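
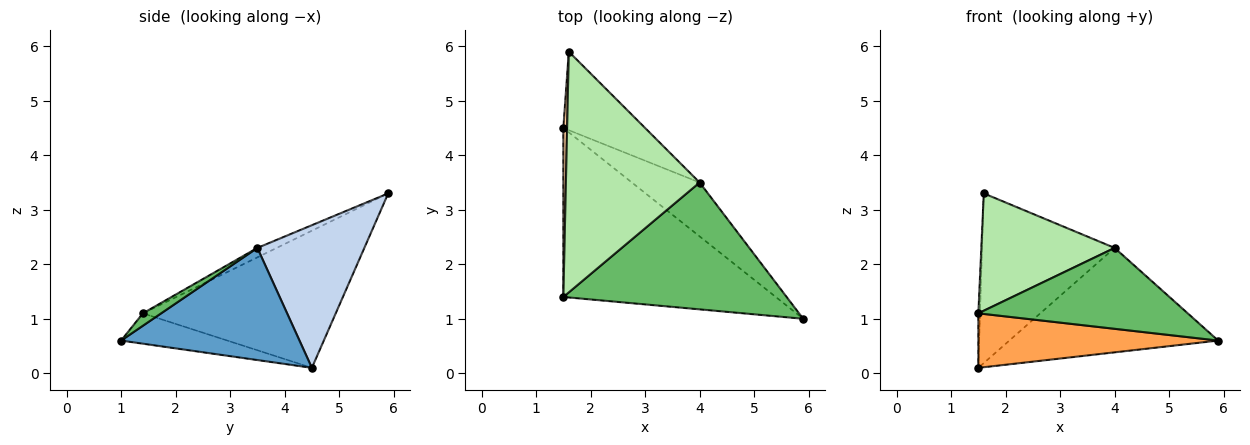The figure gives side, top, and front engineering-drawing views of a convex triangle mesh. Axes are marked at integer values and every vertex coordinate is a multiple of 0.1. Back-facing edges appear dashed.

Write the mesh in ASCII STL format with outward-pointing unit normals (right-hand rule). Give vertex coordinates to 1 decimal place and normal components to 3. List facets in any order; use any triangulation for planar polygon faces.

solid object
 facet normal 0.605 0.708 -0.365
  outer loop
   vertex 4.0 3.5 2.3
   vertex 5.9 1.0 0.6
   vertex 1.5 4.5 0.1
  endloop
 endfacet
 facet normal 0.591 0.732 -0.339
  outer loop
   vertex 4.0 3.5 2.3
   vertex 1.5 4.5 0.1
   vertex 1.6 5.9 3.3
  endloop
 endfacet
 facet normal -0.135 -0.304 -0.943
  outer loop
   vertex 1.5 1.4 1.1
   vertex 1.5 4.5 0.1
   vertex 5.9 1.0 0.6
  endloop
 endfacet
 facet normal -1.000 0.009 0.027
  outer loop
   vertex 1.5 1.4 1.1
   vertex 1.6 5.9 3.3
   vertex 1.5 4.5 0.1
  endloop
 endfacet
 facet normal 0.047 -0.537 0.842
  outer loop
   vertex 1.5 1.4 1.1
   vertex 5.9 1.0 0.6
   vertex 4.0 3.5 2.3
  endloop
 endfacet
 facet normal -0.063 -0.437 0.897
  outer loop
   vertex 1.5 1.4 1.1
   vertex 4.0 3.5 2.3
   vertex 1.6 5.9 3.3
  endloop
 endfacet
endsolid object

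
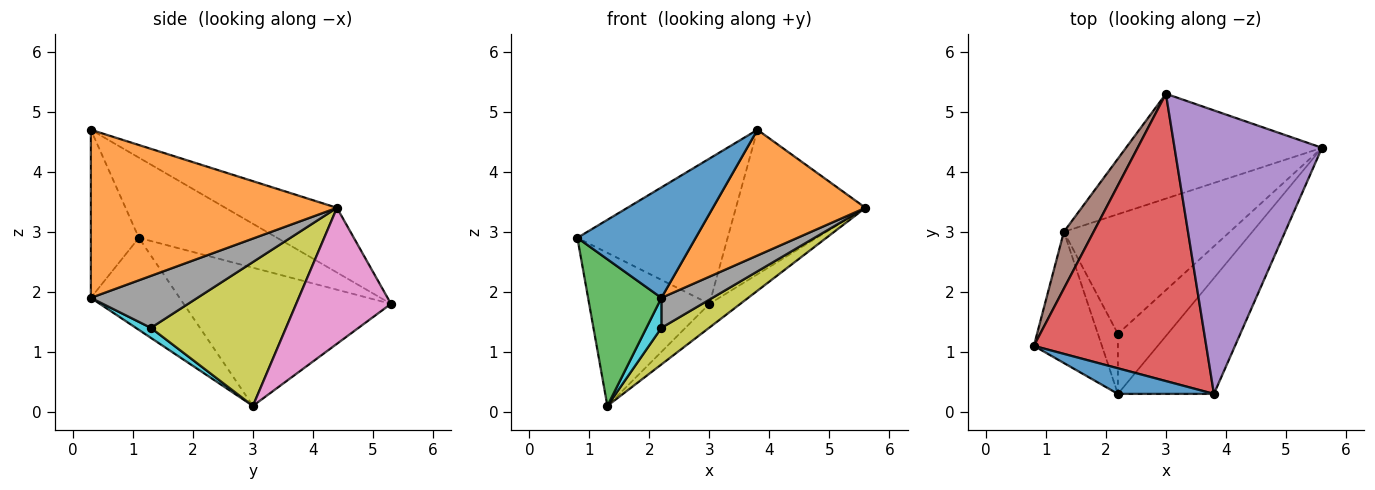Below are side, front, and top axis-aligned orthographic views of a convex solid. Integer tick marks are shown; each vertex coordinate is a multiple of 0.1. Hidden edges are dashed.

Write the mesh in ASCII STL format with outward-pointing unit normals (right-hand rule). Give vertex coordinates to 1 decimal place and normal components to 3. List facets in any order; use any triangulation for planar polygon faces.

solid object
 facet normal -0.368 -0.906 0.210
  outer loop
   vertex 2.2 0.3 1.9
   vertex 3.8 0.3 4.7
   vertex 0.8 1.1 2.9
  endloop
 endfacet
 facet normal 0.764 -0.474 -0.437
  outer loop
   vertex 2.2 0.3 1.9
   vertex 5.6 4.4 3.4
   vertex 3.8 0.3 4.7
  endloop
 endfacet
 facet normal -0.670 -0.553 -0.495
  outer loop
   vertex 1.3 3.0 0.1
   vertex 2.2 0.3 1.9
   vertex 0.8 1.1 2.9
  endloop
 endfacet
 facet normal -0.383 0.417 0.824
  outer loop
   vertex 3.0 5.3 1.8
   vertex 0.8 1.1 2.9
   vertex 3.8 0.3 4.7
  endloop
 endfacet
 facet normal -0.364 0.423 0.830
  outer loop
   vertex 3.0 5.3 1.8
   vertex 3.8 0.3 4.7
   vertex 5.6 4.4 3.4
  endloop
 endfacet
 facet normal -0.850 0.493 0.183
  outer loop
   vertex 3.0 5.3 1.8
   vertex 1.3 3.0 0.1
   vertex 0.8 1.1 2.9
  endloop
 endfacet
 facet normal 0.560 0.183 -0.808
  outer loop
   vertex 3.0 5.3 1.8
   vertex 5.6 4.4 3.4
   vertex 1.3 3.0 0.1
  endloop
 endfacet
 facet normal 0.683 -0.327 -0.654
  outer loop
   vertex 2.2 1.3 1.4
   vertex 5.6 4.4 3.4
   vertex 2.2 0.3 1.9
  endloop
 endfacet
 facet normal 0.638 -0.225 -0.736
  outer loop
   vertex 2.2 1.3 1.4
   vertex 1.3 3.0 0.1
   vertex 5.6 4.4 3.4
  endloop
 endfacet
 facet normal 0.408 -0.408 -0.816
  outer loop
   vertex 2.2 1.3 1.4
   vertex 2.2 0.3 1.9
   vertex 1.3 3.0 0.1
  endloop
 endfacet
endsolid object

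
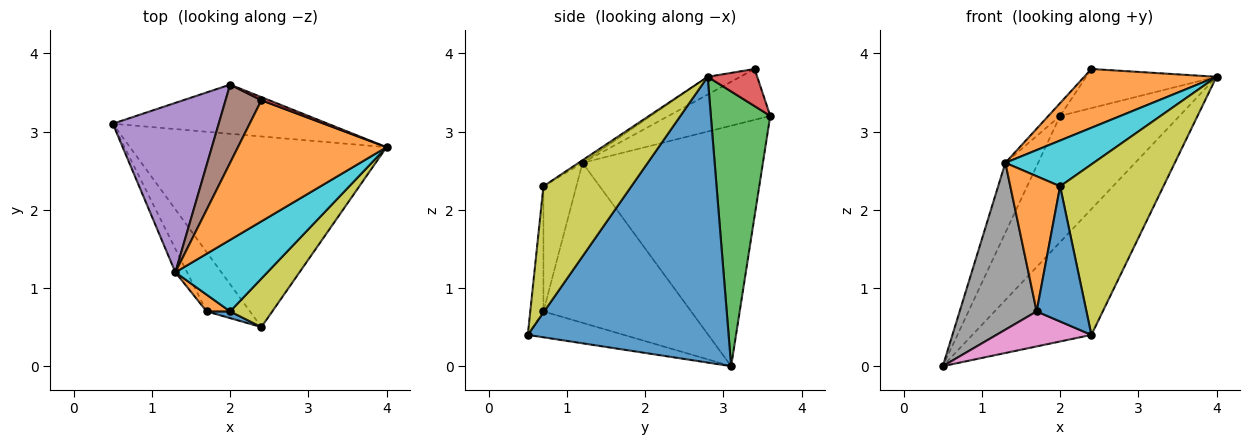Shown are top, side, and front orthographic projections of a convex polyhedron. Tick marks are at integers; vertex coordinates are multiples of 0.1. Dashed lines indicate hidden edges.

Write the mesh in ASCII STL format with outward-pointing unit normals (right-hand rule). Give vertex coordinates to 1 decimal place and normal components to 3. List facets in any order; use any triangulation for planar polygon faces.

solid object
 facet normal 0.681 0.403 -0.611
  outer loop
   vertex 2.4 0.5 0.4
   vertex 0.5 3.1 0.0
   vertex 4.0 2.8 3.7
  endloop
 endfacet
 facet normal -0.107 -0.434 0.894
  outer loop
   vertex 1.3 1.2 2.6
   vertex 4.0 2.8 3.7
   vertex 2.4 3.4 3.8
  endloop
 endfacet
 facet normal 0.420 0.845 -0.329
  outer loop
   vertex 2.0 3.6 3.2
   vertex 4.0 2.8 3.7
   vertex 0.5 3.1 0.0
  endloop
 endfacet
 facet normal 0.354 0.932 0.075
  outer loop
   vertex 2.0 3.6 3.2
   vertex 2.4 3.4 3.8
   vertex 4.0 2.8 3.7
  endloop
 endfacet
 facet normal -0.903 0.164 0.398
  outer loop
   vertex 2.0 3.6 3.2
   vertex 0.5 3.1 0.0
   vertex 1.3 1.2 2.6
  endloop
 endfacet
 facet normal -0.814 0.094 0.574
  outer loop
   vertex 2.0 3.6 3.2
   vertex 1.3 1.2 2.6
   vertex 2.4 3.4 3.8
  endloop
 endfacet
 facet normal -0.457 -0.452 -0.766
  outer loop
   vertex 1.7 0.7 0.7
   vertex 0.5 3.1 0.0
   vertex 2.4 0.5 0.4
  endloop
 endfacet
 facet normal -0.885 -0.461 -0.065
  outer loop
   vertex 1.7 0.7 0.7
   vertex 1.3 1.2 2.6
   vertex 0.5 3.1 0.0
  endloop
 endfacet
 facet normal 0.633 -0.744 0.212
  outer loop
   vertex 2.0 0.7 2.3
   vertex 2.4 0.5 0.4
   vertex 4.0 2.8 3.7
  endloop
 endfacet
 facet normal -0.024 -0.539 0.842
  outer loop
   vertex 2.0 0.7 2.3
   vertex 4.0 2.8 3.7
   vertex 1.3 1.2 2.6
  endloop
 endfacet
 facet normal -0.255 -0.966 0.048
  outer loop
   vertex 2.0 0.7 2.3
   vertex 1.7 0.7 0.7
   vertex 2.4 0.5 0.4
  endloop
 endfacet
 facet normal -0.549 -0.830 0.103
  outer loop
   vertex 2.0 0.7 2.3
   vertex 1.3 1.2 2.6
   vertex 1.7 0.7 0.7
  endloop
 endfacet
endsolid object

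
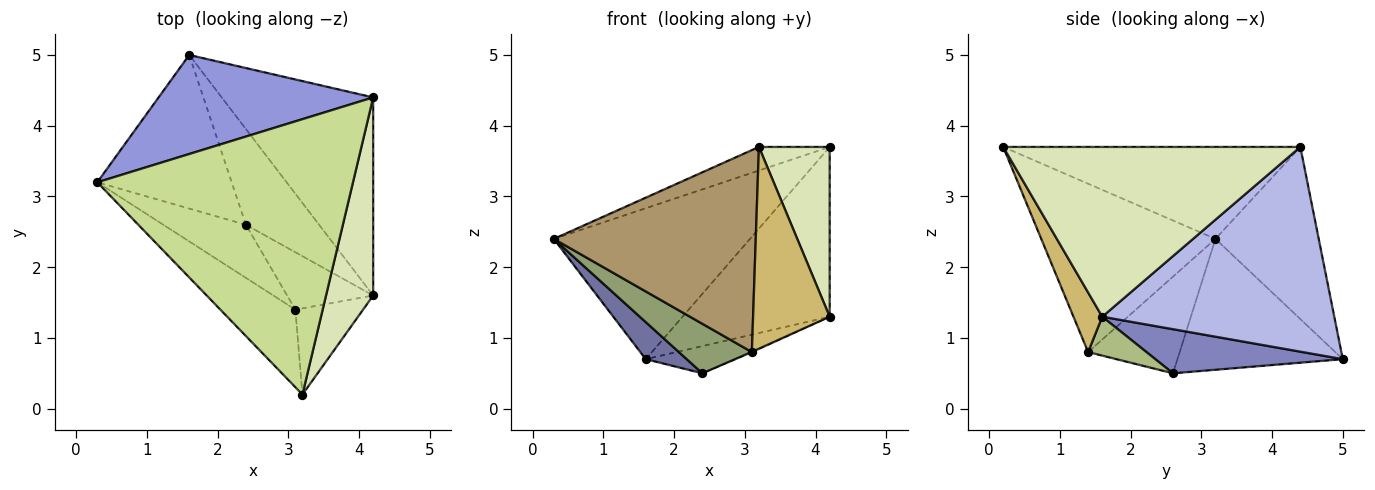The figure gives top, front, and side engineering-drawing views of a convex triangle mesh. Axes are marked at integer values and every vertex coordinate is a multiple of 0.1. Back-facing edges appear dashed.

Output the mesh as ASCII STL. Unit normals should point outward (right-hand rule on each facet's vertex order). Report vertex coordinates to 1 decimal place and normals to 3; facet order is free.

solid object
 facet normal -0.687 -0.170 -0.706
  outer loop
   vertex 2.4 2.6 0.5
   vertex 0.3 3.2 2.4
   vertex 1.6 5.0 0.7
  endloop
 endfacet
 facet normal 0.501 0.236 -0.832
  outer loop
   vertex 2.4 2.6 0.5
   vertex 1.6 5.0 0.7
   vertex 4.2 1.6 1.3
  endloop
 endfacet
 facet normal -0.403 0.765 0.502
  outer loop
   vertex 4.2 4.4 3.7
   vertex 1.6 5.0 0.7
   vertex 0.3 3.2 2.4
  endloop
 endfacet
 facet normal 0.716 0.454 -0.530
  outer loop
   vertex 4.2 4.4 3.7
   vertex 4.2 1.6 1.3
   vertex 1.6 5.0 0.7
  endloop
 endfacet
 facet normal -0.650 -0.518 -0.555
  outer loop
   vertex 3.1 1.4 0.8
   vertex 0.3 3.2 2.4
   vertex 2.4 2.6 0.5
  endloop
 endfacet
 facet normal 0.412 0.012 -0.911
  outer loop
   vertex 3.1 1.4 0.8
   vertex 2.4 2.6 0.5
   vertex 4.2 1.6 1.3
  endloop
 endfacet
 facet normal -0.337 0.080 0.938
  outer loop
   vertex 3.2 0.2 3.7
   vertex 4.2 4.4 3.7
   vertex 0.3 3.2 2.4
  endloop
 endfacet
 facet normal 0.939 -0.224 0.261
  outer loop
   vertex 3.2 0.2 3.7
   vertex 4.2 1.6 1.3
   vertex 4.2 4.4 3.7
  endloop
 endfacet
 facet normal -0.627 -0.727 -0.279
  outer loop
   vertex 3.2 0.2 3.7
   vertex 0.3 3.2 2.4
   vertex 3.1 1.4 0.8
  endloop
 endfacet
 facet normal 0.327 -0.869 -0.371
  outer loop
   vertex 3.2 0.2 3.7
   vertex 3.1 1.4 0.8
   vertex 4.2 1.6 1.3
  endloop
 endfacet
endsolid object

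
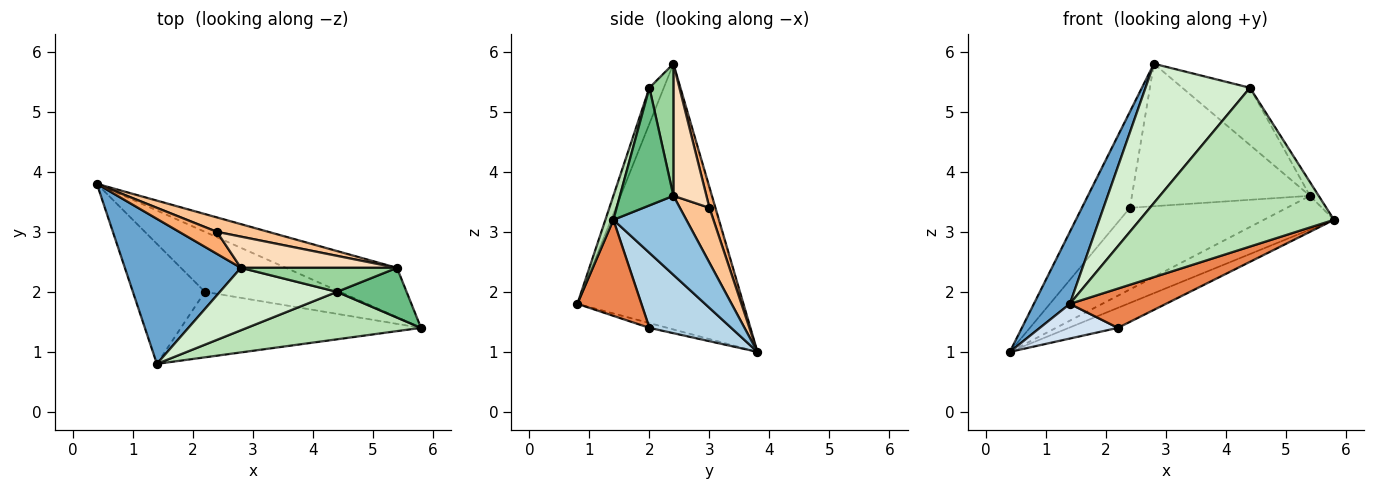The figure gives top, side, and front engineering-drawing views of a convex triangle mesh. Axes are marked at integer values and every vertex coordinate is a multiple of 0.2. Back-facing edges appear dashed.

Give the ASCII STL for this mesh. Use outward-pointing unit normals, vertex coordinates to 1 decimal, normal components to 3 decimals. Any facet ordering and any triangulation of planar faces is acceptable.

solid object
 facet normal -0.899 -0.195 0.393
  outer loop
   vertex 2.8 2.4 5.8
   vertex 0.4 3.8 1.0
   vertex 1.4 0.8 1.8
  endloop
 endfacet
 facet normal 0.506 0.487 -0.712
  outer loop
   vertex 5.4 2.4 3.6
   vertex 5.8 1.4 3.2
   vertex 0.4 3.8 1.0
  endloop
 endfacet
 facet normal 0.466 0.280 -0.839
  outer loop
   vertex 2.2 2.0 1.4
   vertex 0.4 3.8 1.0
   vertex 5.8 1.4 3.2
  endloop
 endfacet
 facet normal -0.064 -0.277 -0.959
  outer loop
   vertex 2.2 2.0 1.4
   vertex 1.4 0.8 1.8
   vertex 0.4 3.8 1.0
  endloop
 endfacet
 facet normal 0.324 -0.487 -0.811
  outer loop
   vertex 2.2 2.0 1.4
   vertex 5.8 1.4 3.2
   vertex 1.4 0.8 1.8
  endloop
 endfacet
 facet normal 0.121 0.968 0.222
  outer loop
   vertex 2.4 3.0 3.4
   vertex 0.4 3.8 1.0
   vertex 2.8 2.4 5.8
  endloop
 endfacet
 facet normal 0.182 0.968 0.171
  outer loop
   vertex 2.4 3.0 3.4
   vertex 5.4 2.4 3.6
   vertex 0.4 3.8 1.0
  endloop
 endfacet
 facet normal 0.178 0.961 0.211
  outer loop
   vertex 2.4 3.0 3.4
   vertex 2.8 2.4 5.8
   vertex 5.4 2.4 3.6
  endloop
 endfacet
 facet normal 0.852 0.139 0.504
  outer loop
   vertex 4.4 2.0 5.4
   vertex 5.8 1.4 3.2
   vertex 5.4 2.4 3.6
  endloop
 endfacet
 facet normal 0.311 0.876 0.368
  outer loop
   vertex 4.4 2.0 5.4
   vertex 5.4 2.4 3.6
   vertex 2.8 2.4 5.8
  endloop
 endfacet
 facet normal 0.039 -0.957 0.286
  outer loop
   vertex 4.4 2.0 5.4
   vertex 1.4 0.8 1.8
   vertex 5.8 1.4 3.2
  endloop
 endfacet
 facet normal -0.125 -0.905 0.406
  outer loop
   vertex 4.4 2.0 5.4
   vertex 2.8 2.4 5.8
   vertex 1.4 0.8 1.8
  endloop
 endfacet
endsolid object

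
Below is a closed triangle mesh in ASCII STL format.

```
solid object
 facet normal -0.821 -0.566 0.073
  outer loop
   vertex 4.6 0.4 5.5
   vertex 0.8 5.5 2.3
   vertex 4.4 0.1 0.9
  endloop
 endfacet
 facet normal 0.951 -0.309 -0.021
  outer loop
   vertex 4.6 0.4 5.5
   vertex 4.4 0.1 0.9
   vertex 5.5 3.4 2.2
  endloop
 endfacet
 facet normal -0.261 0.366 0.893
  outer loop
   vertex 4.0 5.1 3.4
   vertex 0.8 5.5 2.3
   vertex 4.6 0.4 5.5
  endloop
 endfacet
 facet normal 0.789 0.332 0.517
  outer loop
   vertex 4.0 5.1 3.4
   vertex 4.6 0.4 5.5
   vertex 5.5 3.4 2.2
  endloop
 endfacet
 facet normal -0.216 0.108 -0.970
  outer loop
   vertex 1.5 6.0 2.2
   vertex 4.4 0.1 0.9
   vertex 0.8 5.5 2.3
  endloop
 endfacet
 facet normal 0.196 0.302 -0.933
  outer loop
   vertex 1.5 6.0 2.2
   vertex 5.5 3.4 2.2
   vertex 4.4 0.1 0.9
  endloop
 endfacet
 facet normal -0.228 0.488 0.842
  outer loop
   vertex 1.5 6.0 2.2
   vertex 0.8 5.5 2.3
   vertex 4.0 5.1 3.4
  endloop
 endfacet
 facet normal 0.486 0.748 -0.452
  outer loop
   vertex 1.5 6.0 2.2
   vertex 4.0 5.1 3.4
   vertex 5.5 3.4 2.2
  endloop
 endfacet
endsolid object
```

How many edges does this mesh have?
12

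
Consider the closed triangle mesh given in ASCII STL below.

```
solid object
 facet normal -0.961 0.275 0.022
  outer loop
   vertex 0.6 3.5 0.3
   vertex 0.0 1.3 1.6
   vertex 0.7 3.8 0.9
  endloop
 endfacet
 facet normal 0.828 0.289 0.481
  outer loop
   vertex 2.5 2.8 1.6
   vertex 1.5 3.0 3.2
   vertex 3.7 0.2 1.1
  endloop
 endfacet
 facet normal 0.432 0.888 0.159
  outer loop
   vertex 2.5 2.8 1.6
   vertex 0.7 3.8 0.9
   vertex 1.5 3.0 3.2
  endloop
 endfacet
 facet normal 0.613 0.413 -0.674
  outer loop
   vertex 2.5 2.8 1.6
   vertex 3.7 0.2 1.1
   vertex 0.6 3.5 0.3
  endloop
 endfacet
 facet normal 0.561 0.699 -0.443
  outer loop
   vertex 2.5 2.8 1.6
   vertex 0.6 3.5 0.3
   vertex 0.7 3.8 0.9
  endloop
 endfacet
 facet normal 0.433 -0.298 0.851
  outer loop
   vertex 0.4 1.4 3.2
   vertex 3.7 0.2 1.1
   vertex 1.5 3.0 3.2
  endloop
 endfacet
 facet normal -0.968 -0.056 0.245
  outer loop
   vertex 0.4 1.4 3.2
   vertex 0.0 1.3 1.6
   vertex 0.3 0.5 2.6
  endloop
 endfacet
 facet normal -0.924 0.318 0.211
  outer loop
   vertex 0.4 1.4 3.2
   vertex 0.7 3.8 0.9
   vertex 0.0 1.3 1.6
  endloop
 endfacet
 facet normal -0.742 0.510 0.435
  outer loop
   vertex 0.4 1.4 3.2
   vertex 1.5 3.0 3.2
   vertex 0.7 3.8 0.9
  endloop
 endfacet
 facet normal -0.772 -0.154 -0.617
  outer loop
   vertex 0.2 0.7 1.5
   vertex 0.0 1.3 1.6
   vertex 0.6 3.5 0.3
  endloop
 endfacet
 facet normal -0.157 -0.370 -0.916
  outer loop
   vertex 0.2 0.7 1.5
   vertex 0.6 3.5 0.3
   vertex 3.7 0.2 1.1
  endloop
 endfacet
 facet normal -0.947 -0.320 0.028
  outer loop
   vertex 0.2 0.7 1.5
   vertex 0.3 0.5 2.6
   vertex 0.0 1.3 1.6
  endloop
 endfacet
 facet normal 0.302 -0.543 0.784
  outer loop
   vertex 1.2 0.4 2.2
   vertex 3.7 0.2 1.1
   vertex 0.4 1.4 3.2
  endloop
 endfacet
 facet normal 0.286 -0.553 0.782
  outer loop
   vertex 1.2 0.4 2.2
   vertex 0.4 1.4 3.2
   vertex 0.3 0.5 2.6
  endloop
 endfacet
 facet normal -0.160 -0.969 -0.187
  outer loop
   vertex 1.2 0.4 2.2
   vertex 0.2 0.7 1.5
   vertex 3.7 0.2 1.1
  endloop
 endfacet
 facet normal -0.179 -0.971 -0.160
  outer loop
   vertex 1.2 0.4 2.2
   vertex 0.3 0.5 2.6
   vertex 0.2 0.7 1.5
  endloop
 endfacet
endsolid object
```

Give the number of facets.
16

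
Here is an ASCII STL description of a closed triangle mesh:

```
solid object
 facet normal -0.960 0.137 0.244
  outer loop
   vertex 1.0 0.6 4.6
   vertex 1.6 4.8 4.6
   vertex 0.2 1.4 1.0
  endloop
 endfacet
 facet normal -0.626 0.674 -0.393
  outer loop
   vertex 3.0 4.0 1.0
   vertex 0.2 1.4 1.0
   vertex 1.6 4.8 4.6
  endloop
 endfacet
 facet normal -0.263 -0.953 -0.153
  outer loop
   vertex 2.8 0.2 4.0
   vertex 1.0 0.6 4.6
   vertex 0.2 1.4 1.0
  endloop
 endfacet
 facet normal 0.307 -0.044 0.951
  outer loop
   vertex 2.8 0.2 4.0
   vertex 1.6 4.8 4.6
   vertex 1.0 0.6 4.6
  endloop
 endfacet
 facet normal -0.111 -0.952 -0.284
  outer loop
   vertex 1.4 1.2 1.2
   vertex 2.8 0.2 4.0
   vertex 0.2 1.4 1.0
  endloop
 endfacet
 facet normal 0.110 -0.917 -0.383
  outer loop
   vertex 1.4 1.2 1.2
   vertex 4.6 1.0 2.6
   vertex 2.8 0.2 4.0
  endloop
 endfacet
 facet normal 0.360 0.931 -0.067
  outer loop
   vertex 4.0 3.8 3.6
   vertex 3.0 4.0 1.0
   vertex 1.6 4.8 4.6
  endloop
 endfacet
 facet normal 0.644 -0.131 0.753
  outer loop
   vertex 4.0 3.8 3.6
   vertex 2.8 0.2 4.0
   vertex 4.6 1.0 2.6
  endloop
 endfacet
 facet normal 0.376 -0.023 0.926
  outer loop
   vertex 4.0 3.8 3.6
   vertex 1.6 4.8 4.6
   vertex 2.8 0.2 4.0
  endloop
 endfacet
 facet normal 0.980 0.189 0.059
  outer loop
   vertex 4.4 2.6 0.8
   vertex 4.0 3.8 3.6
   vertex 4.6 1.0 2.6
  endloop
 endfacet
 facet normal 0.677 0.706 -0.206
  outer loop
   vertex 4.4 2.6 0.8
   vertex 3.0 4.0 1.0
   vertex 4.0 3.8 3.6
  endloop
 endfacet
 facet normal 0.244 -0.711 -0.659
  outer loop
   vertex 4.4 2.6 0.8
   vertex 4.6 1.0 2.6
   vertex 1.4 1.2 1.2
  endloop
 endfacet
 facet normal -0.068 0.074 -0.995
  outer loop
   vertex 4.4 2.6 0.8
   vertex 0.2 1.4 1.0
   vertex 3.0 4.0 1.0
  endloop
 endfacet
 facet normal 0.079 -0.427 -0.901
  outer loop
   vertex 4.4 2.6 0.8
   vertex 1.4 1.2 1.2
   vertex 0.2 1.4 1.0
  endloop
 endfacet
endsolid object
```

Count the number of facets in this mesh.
14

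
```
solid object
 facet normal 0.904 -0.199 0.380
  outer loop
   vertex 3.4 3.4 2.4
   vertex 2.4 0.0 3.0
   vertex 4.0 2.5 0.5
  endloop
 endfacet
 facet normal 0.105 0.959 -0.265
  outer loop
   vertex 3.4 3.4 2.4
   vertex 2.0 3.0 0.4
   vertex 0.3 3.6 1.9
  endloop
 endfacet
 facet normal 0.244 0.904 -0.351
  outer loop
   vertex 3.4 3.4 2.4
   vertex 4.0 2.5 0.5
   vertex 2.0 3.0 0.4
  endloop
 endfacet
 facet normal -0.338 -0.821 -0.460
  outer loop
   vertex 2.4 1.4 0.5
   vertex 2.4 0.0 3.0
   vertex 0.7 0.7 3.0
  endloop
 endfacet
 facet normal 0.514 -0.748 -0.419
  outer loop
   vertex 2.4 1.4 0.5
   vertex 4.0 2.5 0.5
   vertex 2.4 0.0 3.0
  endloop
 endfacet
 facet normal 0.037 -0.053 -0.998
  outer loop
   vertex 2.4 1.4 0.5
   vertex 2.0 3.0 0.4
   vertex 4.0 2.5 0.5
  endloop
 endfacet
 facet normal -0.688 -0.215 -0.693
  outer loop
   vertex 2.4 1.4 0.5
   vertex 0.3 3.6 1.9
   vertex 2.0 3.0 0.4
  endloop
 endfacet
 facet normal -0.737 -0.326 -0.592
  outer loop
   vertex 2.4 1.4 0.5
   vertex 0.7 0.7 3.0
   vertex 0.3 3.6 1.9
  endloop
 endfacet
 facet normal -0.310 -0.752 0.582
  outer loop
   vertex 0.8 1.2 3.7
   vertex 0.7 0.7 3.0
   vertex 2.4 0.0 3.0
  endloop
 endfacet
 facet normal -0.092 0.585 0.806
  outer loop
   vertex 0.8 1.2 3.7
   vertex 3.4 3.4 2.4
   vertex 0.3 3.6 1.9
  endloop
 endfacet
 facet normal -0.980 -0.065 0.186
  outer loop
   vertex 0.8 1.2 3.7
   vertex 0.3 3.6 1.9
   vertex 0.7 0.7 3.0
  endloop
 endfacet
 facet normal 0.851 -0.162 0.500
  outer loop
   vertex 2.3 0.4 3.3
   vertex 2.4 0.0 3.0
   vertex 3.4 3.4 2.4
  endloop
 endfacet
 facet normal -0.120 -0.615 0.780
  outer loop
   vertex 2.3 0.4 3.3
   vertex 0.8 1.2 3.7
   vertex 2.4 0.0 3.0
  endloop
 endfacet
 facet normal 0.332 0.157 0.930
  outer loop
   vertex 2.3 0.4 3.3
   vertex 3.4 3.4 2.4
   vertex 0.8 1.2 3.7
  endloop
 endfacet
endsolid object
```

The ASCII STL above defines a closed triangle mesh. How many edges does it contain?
21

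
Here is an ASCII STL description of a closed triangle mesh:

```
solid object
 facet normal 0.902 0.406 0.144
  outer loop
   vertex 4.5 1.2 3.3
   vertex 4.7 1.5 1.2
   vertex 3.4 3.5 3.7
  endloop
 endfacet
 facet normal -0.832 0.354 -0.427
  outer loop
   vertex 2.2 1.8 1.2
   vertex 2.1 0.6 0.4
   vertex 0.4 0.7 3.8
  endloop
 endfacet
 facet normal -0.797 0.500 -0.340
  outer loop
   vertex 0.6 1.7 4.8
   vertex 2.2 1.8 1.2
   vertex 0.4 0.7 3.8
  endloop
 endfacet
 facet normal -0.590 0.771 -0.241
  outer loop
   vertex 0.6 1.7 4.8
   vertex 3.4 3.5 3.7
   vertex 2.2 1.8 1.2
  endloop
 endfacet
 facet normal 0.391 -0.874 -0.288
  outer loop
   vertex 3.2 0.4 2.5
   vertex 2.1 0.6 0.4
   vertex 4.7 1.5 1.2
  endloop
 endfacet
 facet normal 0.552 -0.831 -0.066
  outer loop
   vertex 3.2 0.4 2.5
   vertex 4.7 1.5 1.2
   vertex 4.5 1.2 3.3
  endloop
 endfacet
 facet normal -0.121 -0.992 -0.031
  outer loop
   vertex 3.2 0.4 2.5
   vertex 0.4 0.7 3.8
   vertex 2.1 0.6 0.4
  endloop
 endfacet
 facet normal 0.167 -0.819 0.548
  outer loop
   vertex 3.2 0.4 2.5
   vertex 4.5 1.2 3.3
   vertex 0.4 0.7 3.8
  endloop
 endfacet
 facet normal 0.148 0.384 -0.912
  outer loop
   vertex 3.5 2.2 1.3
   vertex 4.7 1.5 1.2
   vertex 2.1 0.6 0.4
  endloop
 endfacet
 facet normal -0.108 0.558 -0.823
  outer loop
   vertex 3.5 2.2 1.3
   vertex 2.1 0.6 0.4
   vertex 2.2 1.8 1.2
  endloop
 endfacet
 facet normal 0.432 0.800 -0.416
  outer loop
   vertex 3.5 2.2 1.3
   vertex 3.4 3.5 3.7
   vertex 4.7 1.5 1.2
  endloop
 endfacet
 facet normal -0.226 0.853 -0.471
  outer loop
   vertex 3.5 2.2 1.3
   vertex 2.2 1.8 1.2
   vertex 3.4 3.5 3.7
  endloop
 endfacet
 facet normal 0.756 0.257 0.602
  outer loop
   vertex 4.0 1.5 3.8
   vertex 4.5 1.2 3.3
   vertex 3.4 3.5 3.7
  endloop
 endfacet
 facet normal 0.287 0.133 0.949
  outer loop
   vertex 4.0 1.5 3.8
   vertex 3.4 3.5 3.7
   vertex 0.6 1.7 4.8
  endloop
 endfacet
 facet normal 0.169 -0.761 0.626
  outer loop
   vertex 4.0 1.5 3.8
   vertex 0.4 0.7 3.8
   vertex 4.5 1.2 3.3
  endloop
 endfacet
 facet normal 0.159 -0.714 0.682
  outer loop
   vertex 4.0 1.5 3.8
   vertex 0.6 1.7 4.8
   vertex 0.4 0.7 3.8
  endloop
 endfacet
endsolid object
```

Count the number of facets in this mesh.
16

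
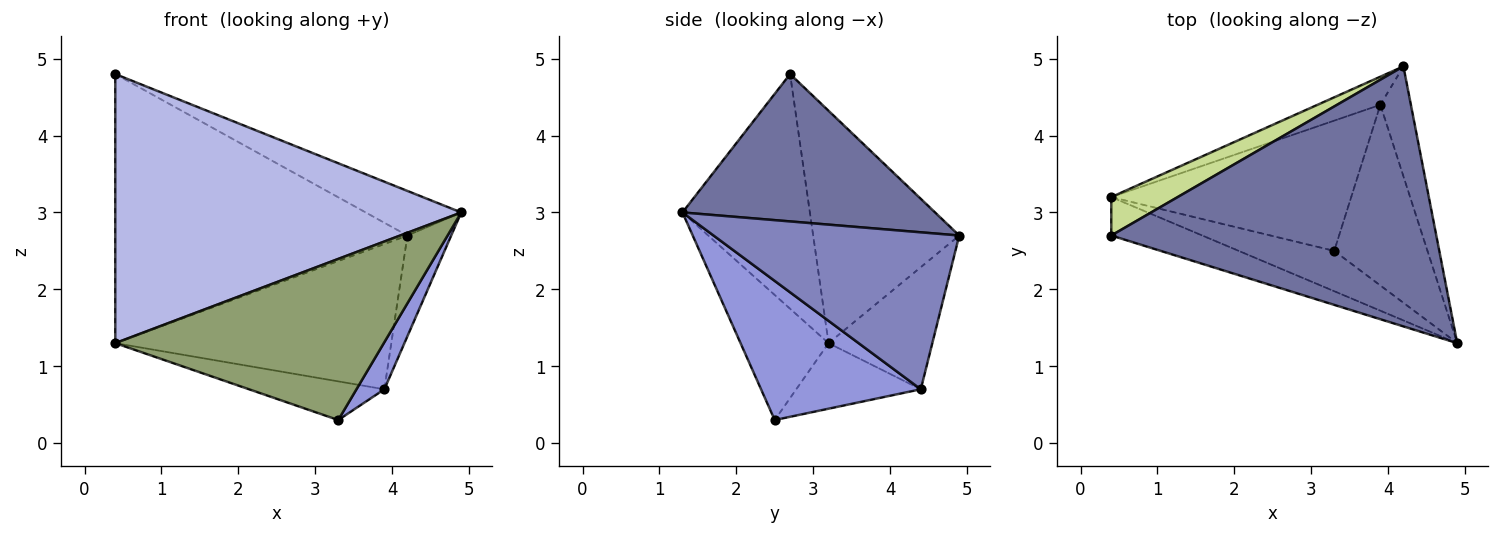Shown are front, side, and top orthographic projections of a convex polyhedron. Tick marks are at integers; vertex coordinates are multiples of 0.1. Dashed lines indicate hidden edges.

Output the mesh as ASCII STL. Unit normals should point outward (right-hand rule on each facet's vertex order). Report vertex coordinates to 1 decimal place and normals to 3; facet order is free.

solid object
 facet normal 0.408 0.154 0.900
  outer loop
   vertex 4.2 4.9 2.7
   vertex 0.4 2.7 4.8
   vertex 4.9 1.3 3.0
  endloop
 endfacet
 facet normal 0.967 0.172 -0.188
  outer loop
   vertex 3.9 4.4 0.7
   vertex 4.2 4.9 2.7
   vertex 4.9 1.3 3.0
  endloop
 endfacet
 facet normal 0.822 -0.144 -0.551
  outer loop
   vertex 3.9 4.4 0.7
   vertex 4.9 1.3 3.0
   vertex 3.3 2.5 0.3
  endloop
 endfacet
 facet normal -0.343 -0.930 -0.133
  outer loop
   vertex 0.4 3.2 1.3
   vertex 4.9 1.3 3.0
   vertex 0.4 2.7 4.8
  endloop
 endfacet
 facet normal -0.303 -0.924 -0.231
  outer loop
   vertex 0.4 3.2 1.3
   vertex 3.3 2.5 0.3
   vertex 4.9 1.3 3.0
  endloop
 endfacet
 facet normal -0.253 0.275 -0.927
  outer loop
   vertex 0.4 3.2 1.3
   vertex 3.9 4.4 0.7
   vertex 3.3 2.5 0.3
  endloop
 endfacet
 facet normal -0.444 0.887 0.127
  outer loop
   vertex 0.4 3.2 1.3
   vertex 0.4 2.7 4.8
   vertex 4.2 4.9 2.7
  endloop
 endfacet
 facet normal -0.346 0.921 -0.178
  outer loop
   vertex 0.4 3.2 1.3
   vertex 4.2 4.9 2.7
   vertex 3.9 4.4 0.7
  endloop
 endfacet
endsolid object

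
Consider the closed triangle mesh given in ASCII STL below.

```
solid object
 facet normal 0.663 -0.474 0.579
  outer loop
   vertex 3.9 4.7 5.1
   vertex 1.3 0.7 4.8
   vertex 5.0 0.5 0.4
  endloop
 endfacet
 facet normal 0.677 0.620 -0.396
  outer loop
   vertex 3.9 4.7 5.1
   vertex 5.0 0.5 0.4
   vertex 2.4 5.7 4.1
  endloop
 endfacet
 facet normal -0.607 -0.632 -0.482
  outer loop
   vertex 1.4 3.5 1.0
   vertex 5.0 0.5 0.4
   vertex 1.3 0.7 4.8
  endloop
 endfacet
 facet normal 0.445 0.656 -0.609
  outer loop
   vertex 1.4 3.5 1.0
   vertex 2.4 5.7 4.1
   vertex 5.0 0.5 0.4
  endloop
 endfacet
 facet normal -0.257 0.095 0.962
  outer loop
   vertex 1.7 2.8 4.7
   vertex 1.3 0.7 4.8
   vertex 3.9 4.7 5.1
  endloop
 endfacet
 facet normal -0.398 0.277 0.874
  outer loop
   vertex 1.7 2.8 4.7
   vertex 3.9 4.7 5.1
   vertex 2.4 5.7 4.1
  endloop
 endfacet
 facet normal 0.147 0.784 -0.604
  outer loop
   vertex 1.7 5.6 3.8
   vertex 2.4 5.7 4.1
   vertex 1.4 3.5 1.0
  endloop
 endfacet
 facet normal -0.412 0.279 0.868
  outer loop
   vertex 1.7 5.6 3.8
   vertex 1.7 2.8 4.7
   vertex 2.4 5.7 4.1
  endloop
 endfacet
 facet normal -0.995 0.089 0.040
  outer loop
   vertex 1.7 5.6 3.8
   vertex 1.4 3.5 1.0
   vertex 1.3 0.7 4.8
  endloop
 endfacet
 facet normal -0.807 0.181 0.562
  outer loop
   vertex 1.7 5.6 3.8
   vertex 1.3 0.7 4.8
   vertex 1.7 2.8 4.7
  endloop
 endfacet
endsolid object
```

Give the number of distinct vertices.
7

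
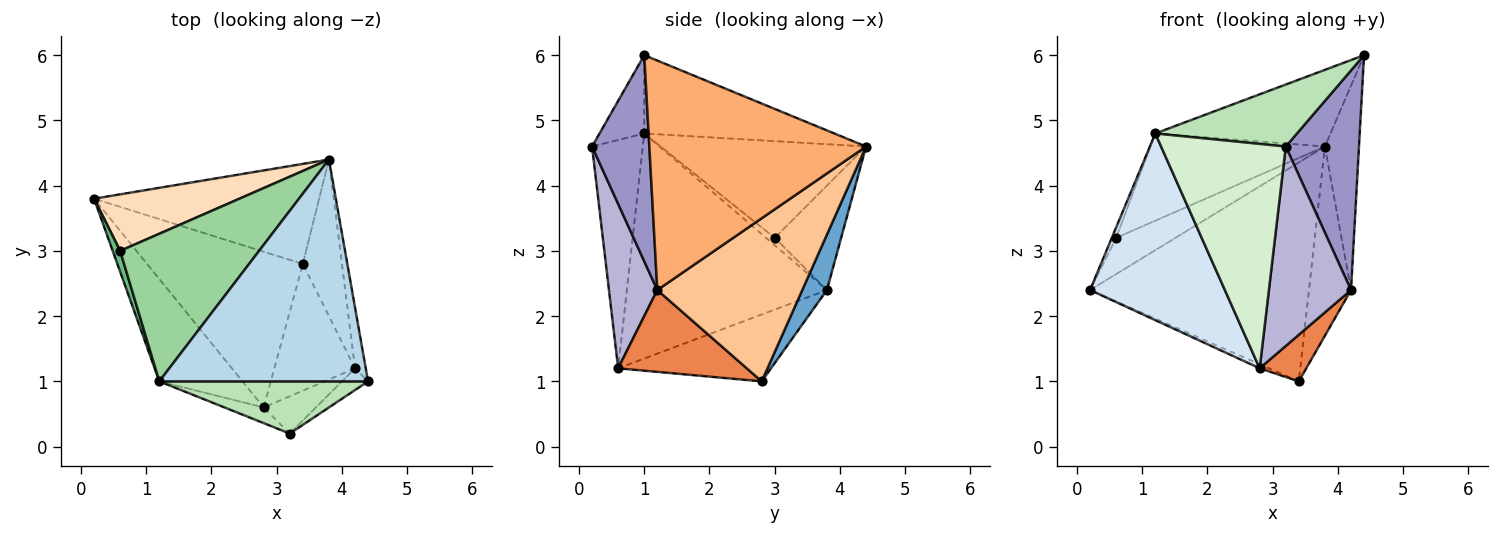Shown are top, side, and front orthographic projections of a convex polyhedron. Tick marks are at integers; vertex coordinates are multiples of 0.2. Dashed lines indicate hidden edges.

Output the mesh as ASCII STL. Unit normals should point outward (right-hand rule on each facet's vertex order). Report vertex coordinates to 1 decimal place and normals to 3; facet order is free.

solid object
 facet normal 0.102 0.905 -0.413
  outer loop
   vertex 3.4 2.8 1.0
   vertex 0.2 3.8 2.4
   vertex 3.8 4.4 4.6
  endloop
 endfacet
 facet normal -0.394 0.024 -0.919
  outer loop
   vertex 2.8 0.6 1.2
   vertex 0.2 3.8 2.4
   vertex 3.4 2.8 1.0
  endloop
 endfacet
 facet normal -0.334 0.308 0.891
  outer loop
   vertex 1.2 1.0 4.8
   vertex 4.4 1.0 6.0
   vertex 3.8 4.4 4.6
  endloop
 endfacet
 facet normal -0.793 -0.534 -0.293
  outer loop
   vertex 1.2 1.0 4.8
   vertex 0.2 3.8 2.4
   vertex 2.8 0.6 1.2
  endloop
 endfacet
 facet normal 0.690 -0.250 -0.680
  outer loop
   vertex 4.2 1.2 2.4
   vertex 2.8 0.6 1.2
   vertex 3.4 2.8 1.0
  endloop
 endfacet
 facet normal 0.987 0.155 -0.046
  outer loop
   vertex 4.2 1.2 2.4
   vertex 3.8 4.4 4.6
   vertex 4.4 1.0 6.0
  endloop
 endfacet
 facet normal 0.936 0.271 -0.225
  outer loop
   vertex 4.2 1.2 2.4
   vertex 3.4 2.8 1.0
   vertex 3.8 4.4 4.6
  endloop
 endfacet
 facet normal -0.517 0.462 0.720
  outer loop
   vertex 0.6 3.0 3.2
   vertex 3.8 4.4 4.6
   vertex 0.2 3.8 2.4
  endloop
 endfacet
 facet normal -0.667 0.333 0.667
  outer loop
   vertex 0.6 3.0 3.2
   vertex 0.2 3.8 2.4
   vertex 1.2 1.0 4.8
  endloop
 endfacet
 facet normal -0.514 0.437 0.738
  outer loop
   vertex 0.6 3.0 3.2
   vertex 1.2 1.0 4.8
   vertex 3.8 4.4 4.6
  endloop
 endfacet
 facet normal -0.235 -0.744 0.626
  outer loop
   vertex 3.2 0.2 4.6
   vertex 4.4 1.0 6.0
   vertex 1.2 1.0 4.8
  endloop
 endfacet
 facet normal -0.376 -0.924 -0.064
  outer loop
   vertex 3.2 0.2 4.6
   vertex 1.2 1.0 4.8
   vertex 2.8 0.6 1.2
  endloop
 endfacet
 facet normal 0.614 -0.785 -0.078
  outer loop
   vertex 3.2 0.2 4.6
   vertex 4.2 1.2 2.4
   vertex 4.4 1.0 6.0
  endloop
 endfacet
 facet normal 0.501 -0.851 -0.159
  outer loop
   vertex 3.2 0.2 4.6
   vertex 2.8 0.6 1.2
   vertex 4.2 1.2 2.4
  endloop
 endfacet
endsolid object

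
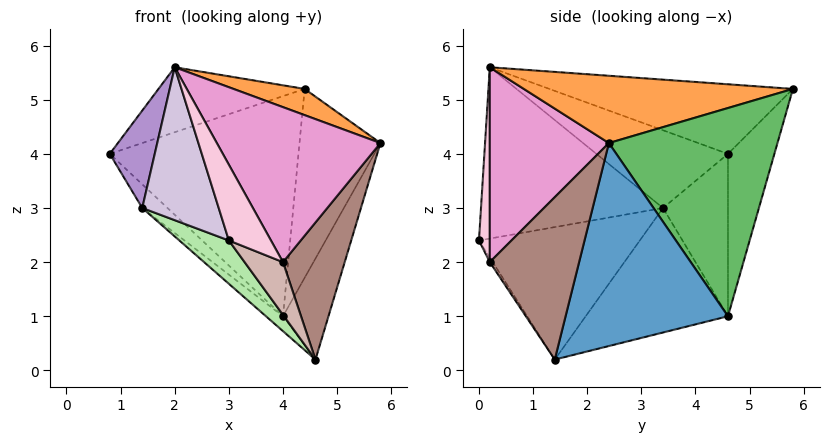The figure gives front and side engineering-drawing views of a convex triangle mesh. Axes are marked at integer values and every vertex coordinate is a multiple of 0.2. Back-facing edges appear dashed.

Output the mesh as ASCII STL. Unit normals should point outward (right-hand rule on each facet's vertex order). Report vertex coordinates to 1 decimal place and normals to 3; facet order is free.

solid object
 facet normal 0.907 0.254 -0.336
  outer loop
   vertex 4.0 4.6 1.0
   vertex 5.8 2.4 4.2
   vertex 4.6 1.4 0.2
  endloop
 endfacet
 facet normal -0.375 0.225 0.899
  outer loop
   vertex 4.4 5.8 5.2
   vertex 0.8 4.6 4.0
   vertex 2.0 0.2 5.6
  endloop
 endfacet
 facet normal 0.397 -0.105 0.912
  outer loop
   vertex 4.4 5.8 5.2
   vertex 2.0 0.2 5.6
   vertex 5.8 2.4 4.2
  endloop
 endfacet
 facet normal -0.231 0.941 -0.247
  outer loop
   vertex 4.4 5.8 5.2
   vertex 4.0 4.6 1.0
   vertex 0.8 4.6 4.0
  endloop
 endfacet
 facet normal 0.882 0.424 -0.205
  outer loop
   vertex 4.4 5.8 5.2
   vertex 5.8 2.4 4.2
   vertex 4.0 4.6 1.0
  endloop
 endfacet
 facet normal -0.717 -0.221 -0.662
  outer loop
   vertex 1.4 3.4 3.0
   vertex 4.6 1.4 0.2
   vertex 3.0 0.0 2.4
  endloop
 endfacet
 facet normal -0.661 0.257 -0.705
  outer loop
   vertex 1.4 3.4 3.0
   vertex 0.8 4.6 4.0
   vertex 4.0 4.6 1.0
  endloop
 endfacet
 facet normal -0.630 0.075 -0.773
  outer loop
   vertex 1.4 3.4 3.0
   vertex 4.0 4.6 1.0
   vertex 4.6 1.4 0.2
  endloop
 endfacet
 facet normal -0.931 -0.318 -0.177
  outer loop
   vertex 1.4 3.4 3.0
   vertex 2.0 0.2 5.6
   vertex 0.8 4.6 4.0
  endloop
 endfacet
 facet normal -0.891 -0.374 -0.255
  outer loop
   vertex 1.4 3.4 3.0
   vertex 3.0 0.0 2.4
   vertex 2.0 0.2 5.6
  endloop
 endfacet
 facet normal 0.818 -0.565 -0.104
  outer loop
   vertex 4.0 0.2 2.0
   vertex 4.6 1.4 0.2
   vertex 5.8 2.4 4.2
  endloop
 endfacet
 facet normal -0.063 -0.821 -0.568
  outer loop
   vertex 4.0 0.2 2.0
   vertex 3.0 0.0 2.4
   vertex 4.6 1.4 0.2
  endloop
 endfacet
 facet normal 0.559 -0.768 0.311
  outer loop
   vertex 4.0 0.2 2.0
   vertex 5.8 2.4 4.2
   vertex 2.0 0.2 5.6
  endloop
 endfacet
 facet normal 0.247 -0.959 0.137
  outer loop
   vertex 4.0 0.2 2.0
   vertex 2.0 0.2 5.6
   vertex 3.0 0.0 2.4
  endloop
 endfacet
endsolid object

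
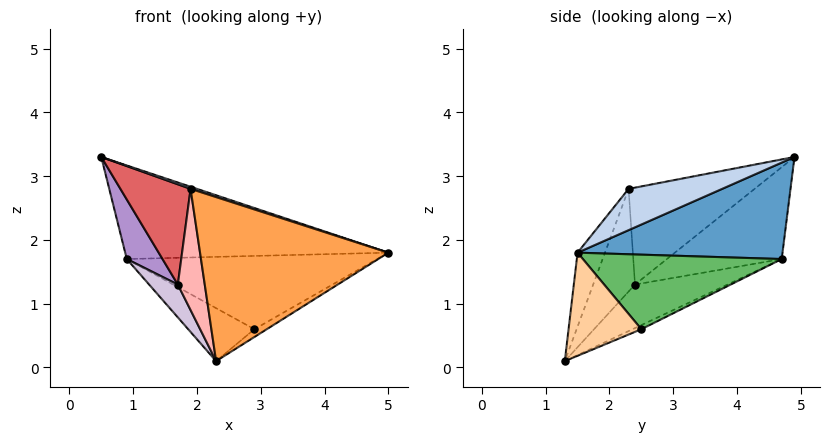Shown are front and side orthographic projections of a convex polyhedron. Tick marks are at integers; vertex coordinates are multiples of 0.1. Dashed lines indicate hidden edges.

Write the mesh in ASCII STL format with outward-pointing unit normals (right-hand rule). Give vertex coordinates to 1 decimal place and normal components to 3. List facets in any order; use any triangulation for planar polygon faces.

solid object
 facet normal 0.614 0.788 0.055
  outer loop
   vertex 0.9 4.7 1.7
   vertex 0.5 4.9 3.3
   vertex 5.0 1.5 1.8
  endloop
 endfacet
 facet normal 0.302 -0.021 0.953
  outer loop
   vertex 1.9 2.3 2.8
   vertex 5.0 1.5 1.8
   vertex 0.5 4.9 3.3
  endloop
 endfacet
 facet normal -0.136 -0.935 0.326
  outer loop
   vertex 1.9 2.3 2.8
   vertex 2.3 1.3 0.1
   vertex 5.0 1.5 1.8
  endloop
 endfacet
 facet normal 0.526 0.089 -0.846
  outer loop
   vertex 2.9 2.5 0.6
   vertex 5.0 1.5 1.8
   vertex 2.3 1.3 0.1
  endloop
 endfacet
 facet normal 0.570 0.718 -0.399
  outer loop
   vertex 2.9 2.5 0.6
   vertex 0.9 4.7 1.7
   vertex 5.0 1.5 1.8
  endloop
 endfacet
 facet normal -0.054 0.407 -0.912
  outer loop
   vertex 2.9 2.5 0.6
   vertex 2.3 1.3 0.1
   vertex 0.9 4.7 1.7
  endloop
 endfacet
 facet normal -0.871 -0.485 0.084
  outer loop
   vertex 1.7 2.4 1.3
   vertex 1.9 2.3 2.8
   vertex 0.5 4.9 3.3
  endloop
 endfacet
 facet normal -0.838 -0.540 0.076
  outer loop
   vertex 1.7 2.4 1.3
   vertex 2.3 1.3 0.1
   vertex 1.9 2.3 2.8
  endloop
 endfacet
 facet normal -0.936 -0.291 -0.198
  outer loop
   vertex 1.7 2.4 1.3
   vertex 0.5 4.9 3.3
   vertex 0.9 4.7 1.7
  endloop
 endfacet
 facet normal -0.935 -0.290 -0.202
  outer loop
   vertex 1.7 2.4 1.3
   vertex 0.9 4.7 1.7
   vertex 2.3 1.3 0.1
  endloop
 endfacet
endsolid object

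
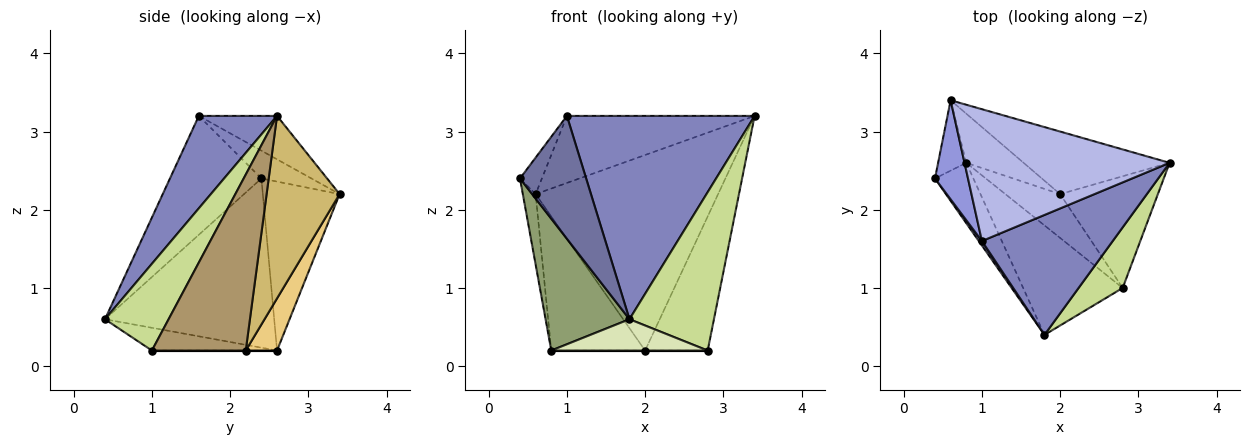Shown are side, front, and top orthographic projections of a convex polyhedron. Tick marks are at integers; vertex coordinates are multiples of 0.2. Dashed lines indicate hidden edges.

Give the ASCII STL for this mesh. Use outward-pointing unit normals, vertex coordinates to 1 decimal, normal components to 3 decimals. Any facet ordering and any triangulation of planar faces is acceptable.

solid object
 facet normal -0.810 -0.586 0.021
  outer loop
   vertex 1.0 1.6 3.2
   vertex 0.4 2.4 2.4
   vertex 1.8 0.4 0.6
  endloop
 endfacet
 facet normal 0.338 -0.811 0.478
  outer loop
   vertex 1.0 1.6 3.2
   vertex 1.8 0.4 0.6
   vertex 3.4 2.6 3.2
  endloop
 endfacet
 facet normal -0.620 0.271 0.736
  outer loop
   vertex 1.0 1.6 3.2
   vertex 0.6 3.4 2.2
   vertex 0.4 2.4 2.4
  endloop
 endfacet
 facet normal -0.186 0.445 0.876
  outer loop
   vertex 1.0 1.6 3.2
   vertex 3.4 2.6 3.2
   vertex 0.6 3.4 2.2
  endloop
 endfacet
 facet normal -0.878 -0.435 -0.199
  outer loop
   vertex 0.8 2.6 0.2
   vertex 1.8 0.4 0.6
   vertex 0.4 2.4 2.4
  endloop
 endfacet
 facet normal -0.973 0.162 -0.162
  outer loop
   vertex 0.8 2.6 0.2
   vertex 0.4 2.4 2.4
   vertex 0.6 3.4 2.2
  endloop
 endfacet
 facet normal 0.575 -0.764 0.292
  outer loop
   vertex 2.8 1.0 0.2
   vertex 3.4 2.6 3.2
   vertex 1.8 0.4 0.6
  endloop
 endfacet
 facet normal -0.215 -0.268 -0.939
  outer loop
   vertex 2.8 1.0 0.2
   vertex 1.8 0.4 0.6
   vertex 0.8 2.6 0.2
  endloop
 endfacet
 facet normal 0.755 0.504 -0.420
  outer loop
   vertex 2.0 2.2 0.2
   vertex 3.4 2.6 3.2
   vertex 2.8 1.0 0.2
  endloop
 endfacet
 facet normal 0.356 0.890 -0.285
  outer loop
   vertex 2.0 2.2 0.2
   vertex 0.6 3.4 2.2
   vertex 3.4 2.6 3.2
  endloop
 endfacet
 facet normal 0.299 0.896 -0.329
  outer loop
   vertex 2.0 2.2 0.2
   vertex 0.8 2.6 0.2
   vertex 0.6 3.4 2.2
  endloop
 endfacet
 facet normal 0.000 0.000 -1.000
  outer loop
   vertex 2.0 2.2 0.2
   vertex 2.8 1.0 0.2
   vertex 0.8 2.6 0.2
  endloop
 endfacet
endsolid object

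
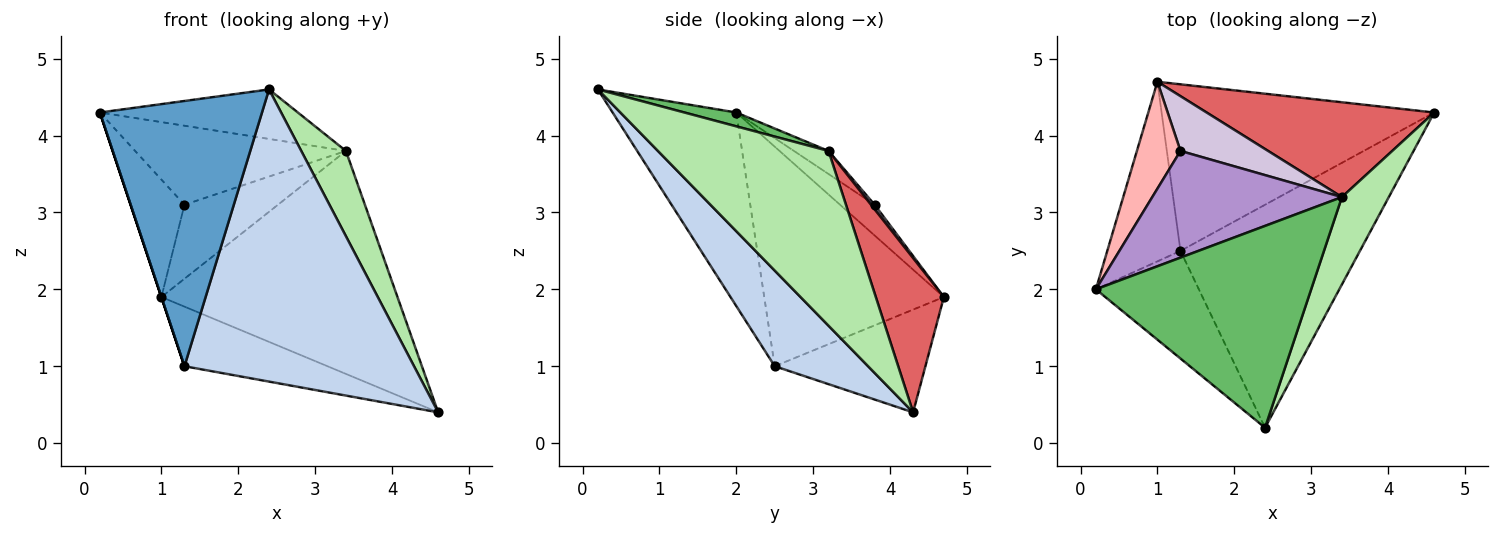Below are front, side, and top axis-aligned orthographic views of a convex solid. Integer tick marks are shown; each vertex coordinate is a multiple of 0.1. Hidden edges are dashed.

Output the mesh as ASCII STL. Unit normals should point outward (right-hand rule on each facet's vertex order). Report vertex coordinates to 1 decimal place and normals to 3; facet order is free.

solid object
 facet normal -0.577 -0.757 -0.307
  outer loop
   vertex 1.3 2.5 1.0
   vertex 2.4 0.2 4.6
   vertex 0.2 2.0 4.3
  endloop
 endfacet
 facet normal 0.308 -0.756 -0.577
  outer loop
   vertex 1.3 2.5 1.0
   vertex 4.6 4.3 0.4
   vertex 2.4 0.2 4.6
  endloop
 endfacet
 facet normal -0.949 0.000 -0.316
  outer loop
   vertex 1.3 2.5 1.0
   vertex 0.2 2.0 4.3
   vertex 1.0 4.7 1.9
  endloop
 endfacet
 facet normal -0.334 0.317 -0.887
  outer loop
   vertex 1.3 2.5 1.0
   vertex 1.0 4.7 1.9
   vertex 4.6 4.3 0.4
  endloop
 endfacet
 facet normal 0.062 0.238 0.969
  outer loop
   vertex 3.4 3.2 3.8
   vertex 0.2 2.0 4.3
   vertex 2.4 0.2 4.6
  endloop
 endfacet
 facet normal 0.936 -0.245 0.251
  outer loop
   vertex 3.4 3.2 3.8
   vertex 2.4 0.2 4.6
   vertex 4.6 4.3 0.4
  endloop
 endfacet
 facet normal 0.256 0.889 0.378
  outer loop
   vertex 3.4 3.2 3.8
   vertex 4.6 4.3 0.4
   vertex 1.0 4.7 1.9
  endloop
 endfacet
 facet normal -0.429 0.668 0.608
  outer loop
   vertex 1.3 3.8 3.1
   vertex 1.0 4.7 1.9
   vertex 0.2 2.0 4.3
  endloop
 endfacet
 facet normal -0.097 0.593 0.800
  outer loop
   vertex 1.3 3.8 3.1
   vertex 0.2 2.0 4.3
   vertex 3.4 3.2 3.8
  endloop
 endfacet
 facet normal 0.031 0.803 0.595
  outer loop
   vertex 1.3 3.8 3.1
   vertex 3.4 3.2 3.8
   vertex 1.0 4.7 1.9
  endloop
 endfacet
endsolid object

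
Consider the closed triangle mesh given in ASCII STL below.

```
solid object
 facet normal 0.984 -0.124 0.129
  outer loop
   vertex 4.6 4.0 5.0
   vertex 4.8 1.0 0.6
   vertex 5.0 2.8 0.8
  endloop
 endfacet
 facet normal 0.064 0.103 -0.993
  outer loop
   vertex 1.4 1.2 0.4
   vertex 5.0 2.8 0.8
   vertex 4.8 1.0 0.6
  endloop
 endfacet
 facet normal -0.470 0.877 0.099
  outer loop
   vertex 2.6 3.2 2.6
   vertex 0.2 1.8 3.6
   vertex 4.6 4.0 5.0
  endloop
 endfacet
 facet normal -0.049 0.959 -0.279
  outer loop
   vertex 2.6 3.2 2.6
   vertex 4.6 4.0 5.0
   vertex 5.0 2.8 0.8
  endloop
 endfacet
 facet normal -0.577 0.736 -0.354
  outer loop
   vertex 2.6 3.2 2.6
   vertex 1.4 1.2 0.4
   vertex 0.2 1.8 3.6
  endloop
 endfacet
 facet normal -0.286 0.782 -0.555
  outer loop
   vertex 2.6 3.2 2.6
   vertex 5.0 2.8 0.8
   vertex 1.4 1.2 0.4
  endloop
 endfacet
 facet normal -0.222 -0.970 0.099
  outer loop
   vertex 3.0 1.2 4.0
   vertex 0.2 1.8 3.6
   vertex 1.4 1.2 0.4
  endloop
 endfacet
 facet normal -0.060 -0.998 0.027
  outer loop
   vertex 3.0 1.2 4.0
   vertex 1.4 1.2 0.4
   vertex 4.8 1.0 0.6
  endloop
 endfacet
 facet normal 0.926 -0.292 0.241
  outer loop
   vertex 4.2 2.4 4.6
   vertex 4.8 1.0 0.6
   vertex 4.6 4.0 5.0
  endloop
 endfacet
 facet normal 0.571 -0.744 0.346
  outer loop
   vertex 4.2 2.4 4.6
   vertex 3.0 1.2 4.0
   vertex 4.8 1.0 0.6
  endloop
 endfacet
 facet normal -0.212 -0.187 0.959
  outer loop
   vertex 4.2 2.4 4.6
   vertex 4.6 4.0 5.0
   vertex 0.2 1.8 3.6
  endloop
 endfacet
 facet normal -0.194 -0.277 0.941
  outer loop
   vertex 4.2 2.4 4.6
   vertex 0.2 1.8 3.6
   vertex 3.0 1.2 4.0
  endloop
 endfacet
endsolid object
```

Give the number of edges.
18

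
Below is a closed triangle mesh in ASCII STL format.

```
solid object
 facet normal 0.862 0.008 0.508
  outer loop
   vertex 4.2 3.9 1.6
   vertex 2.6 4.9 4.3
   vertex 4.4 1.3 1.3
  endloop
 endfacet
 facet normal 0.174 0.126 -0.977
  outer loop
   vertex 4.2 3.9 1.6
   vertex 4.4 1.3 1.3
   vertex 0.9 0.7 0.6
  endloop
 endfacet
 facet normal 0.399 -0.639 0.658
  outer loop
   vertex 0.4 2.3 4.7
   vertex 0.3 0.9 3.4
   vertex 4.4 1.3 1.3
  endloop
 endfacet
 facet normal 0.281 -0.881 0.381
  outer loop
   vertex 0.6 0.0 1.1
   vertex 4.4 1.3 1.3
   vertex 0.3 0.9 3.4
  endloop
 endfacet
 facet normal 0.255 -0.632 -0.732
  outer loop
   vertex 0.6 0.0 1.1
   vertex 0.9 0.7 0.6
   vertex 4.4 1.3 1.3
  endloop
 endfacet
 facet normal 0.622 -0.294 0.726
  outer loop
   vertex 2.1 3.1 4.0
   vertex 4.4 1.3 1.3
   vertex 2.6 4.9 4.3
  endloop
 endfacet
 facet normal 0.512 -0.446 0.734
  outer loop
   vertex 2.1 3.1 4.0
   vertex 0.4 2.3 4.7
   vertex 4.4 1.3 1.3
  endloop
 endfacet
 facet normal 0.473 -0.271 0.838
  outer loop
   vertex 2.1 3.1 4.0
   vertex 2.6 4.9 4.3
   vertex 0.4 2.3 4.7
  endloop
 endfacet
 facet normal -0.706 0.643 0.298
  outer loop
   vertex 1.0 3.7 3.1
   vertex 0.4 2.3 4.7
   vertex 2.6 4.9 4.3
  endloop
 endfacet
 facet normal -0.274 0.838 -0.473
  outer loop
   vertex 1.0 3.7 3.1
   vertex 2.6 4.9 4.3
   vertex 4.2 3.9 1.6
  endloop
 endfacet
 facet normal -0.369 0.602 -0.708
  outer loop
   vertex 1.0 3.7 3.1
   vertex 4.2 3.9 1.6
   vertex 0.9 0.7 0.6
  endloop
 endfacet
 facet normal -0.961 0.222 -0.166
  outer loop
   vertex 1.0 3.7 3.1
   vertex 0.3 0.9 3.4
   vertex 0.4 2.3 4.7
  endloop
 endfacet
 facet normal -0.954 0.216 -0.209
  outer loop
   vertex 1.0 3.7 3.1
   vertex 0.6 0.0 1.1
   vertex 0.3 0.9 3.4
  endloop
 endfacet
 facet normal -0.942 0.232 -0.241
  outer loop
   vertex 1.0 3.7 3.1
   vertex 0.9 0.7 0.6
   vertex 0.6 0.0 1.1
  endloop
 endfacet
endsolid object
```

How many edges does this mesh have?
21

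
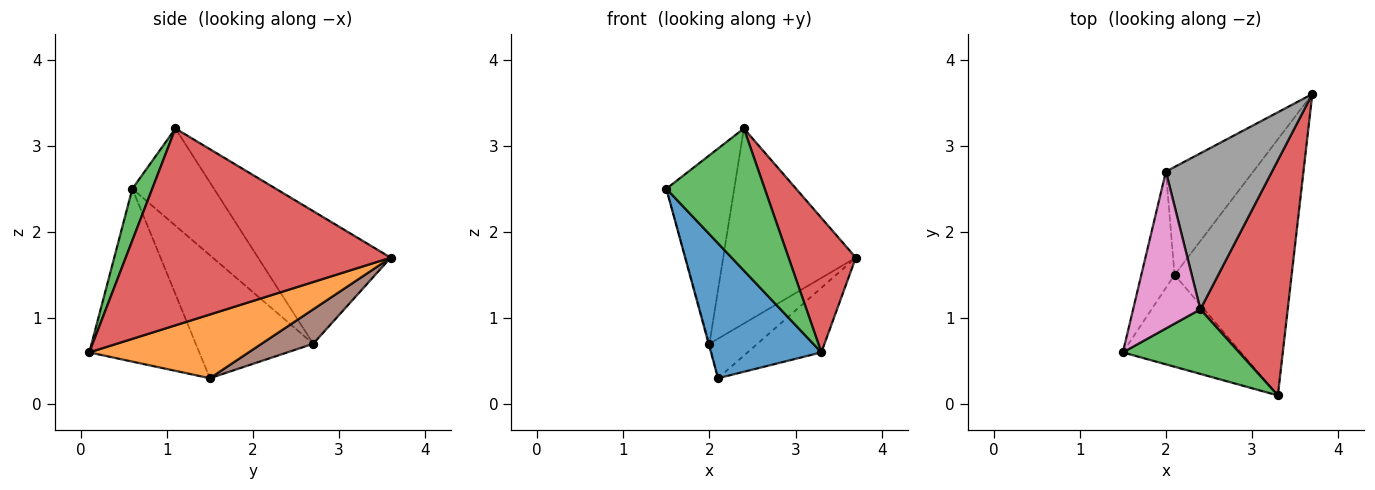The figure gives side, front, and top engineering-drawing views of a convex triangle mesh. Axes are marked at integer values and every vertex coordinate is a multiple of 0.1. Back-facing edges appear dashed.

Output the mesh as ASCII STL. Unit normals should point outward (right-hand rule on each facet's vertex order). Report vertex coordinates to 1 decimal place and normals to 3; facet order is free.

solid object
 facet normal -0.636 -0.638 -0.434
  outer loop
   vertex 2.1 1.5 0.3
   vertex 3.3 0.1 0.6
   vertex 1.5 0.6 2.5
  endloop
 endfacet
 facet normal 0.467 0.216 -0.858
  outer loop
   vertex 2.1 1.5 0.3
   vertex 3.7 3.6 1.7
   vertex 3.3 0.1 0.6
  endloop
 endfacet
 facet normal 0.181 -0.895 0.407
  outer loop
   vertex 2.4 1.1 3.2
   vertex 1.5 0.6 2.5
   vertex 3.3 0.1 0.6
  endloop
 endfacet
 facet normal 0.890 -0.226 0.395
  outer loop
   vertex 2.4 1.1 3.2
   vertex 3.3 0.1 0.6
   vertex 3.7 3.6 1.7
  endloop
 endfacet
 facet normal -0.965 0.006 -0.261
  outer loop
   vertex 2.0 2.7 0.7
   vertex 2.1 1.5 0.3
   vertex 1.5 0.6 2.5
  endloop
 endfacet
 facet normal 0.347 0.322 -0.881
  outer loop
   vertex 2.0 2.7 0.7
   vertex 3.7 3.6 1.7
   vertex 2.1 1.5 0.3
  endloop
 endfacet
 facet normal -0.679 0.564 0.470
  outer loop
   vertex 2.0 2.7 0.7
   vertex 1.5 0.6 2.5
   vertex 2.4 1.1 3.2
  endloop
 endfacet
 facet normal -0.615 0.615 0.492
  outer loop
   vertex 2.0 2.7 0.7
   vertex 2.4 1.1 3.2
   vertex 3.7 3.6 1.7
  endloop
 endfacet
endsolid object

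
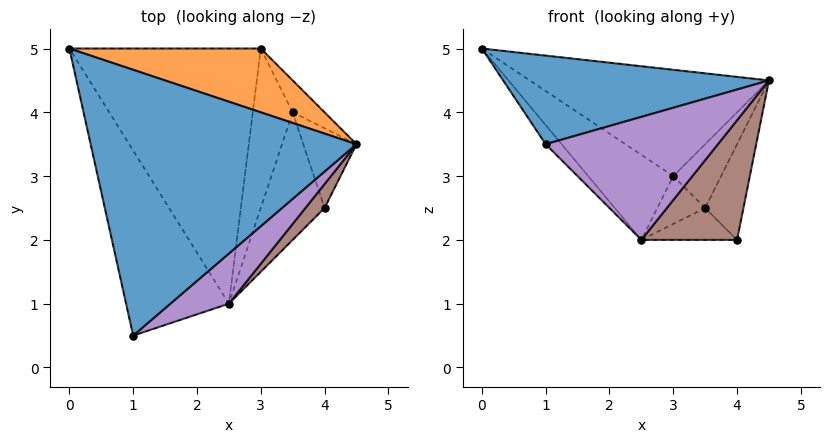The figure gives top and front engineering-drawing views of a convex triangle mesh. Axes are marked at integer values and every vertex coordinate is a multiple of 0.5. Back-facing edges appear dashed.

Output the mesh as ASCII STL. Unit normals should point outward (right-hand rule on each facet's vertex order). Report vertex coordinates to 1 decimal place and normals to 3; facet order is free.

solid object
 facet normal 0.000 -0.316 0.949
  outer loop
   vertex 1.0 0.5 3.5
   vertex 4.5 3.5 4.5
   vertex 0.0 5.0 5.0
  endloop
 endfacet
 facet normal 0.324 0.811 0.487
  outer loop
   vertex 3.0 5.0 3.0
   vertex 0.0 5.0 5.0
   vertex 4.5 3.5 4.5
  endloop
 endfacet
 facet normal -0.717 0.072 -0.693
  outer loop
   vertex 2.5 1.0 2.0
   vertex 1.0 0.5 3.5
   vertex 0.0 5.0 5.0
  endloop
 endfacet
 facet normal -0.535 0.267 -0.802
  outer loop
   vertex 2.5 1.0 2.0
   vertex 0.0 5.0 5.0
   vertex 3.0 5.0 3.0
  endloop
 endfacet
 facet normal 0.566 -0.764 0.311
  outer loop
   vertex 2.5 1.0 2.0
   vertex 4.5 3.5 4.5
   vertex 1.0 0.5 3.5
  endloop
 endfacet
 facet normal 0.700 -0.700 0.140
  outer loop
   vertex 2.5 1.0 2.0
   vertex 4.0 2.5 2.0
   vertex 4.5 3.5 4.5
  endloop
 endfacet
 facet normal -0.358 0.268 -0.894
  outer loop
   vertex 3.5 4.0 2.5
   vertex 2.5 1.0 2.0
   vertex 3.0 5.0 3.0
  endloop
 endfacet
 facet normal -0.236 0.236 -0.943
  outer loop
   vertex 3.5 4.0 2.5
   vertex 4.0 2.5 2.0
   vertex 2.5 1.0 2.0
  endloop
 endfacet
 facet normal 0.802 0.535 -0.267
  outer loop
   vertex 3.5 4.0 2.5
   vertex 3.0 5.0 3.0
   vertex 4.5 3.5 4.5
  endloop
 endfacet
 facet normal 0.857 0.396 -0.330
  outer loop
   vertex 3.5 4.0 2.5
   vertex 4.5 3.5 4.5
   vertex 4.0 2.5 2.0
  endloop
 endfacet
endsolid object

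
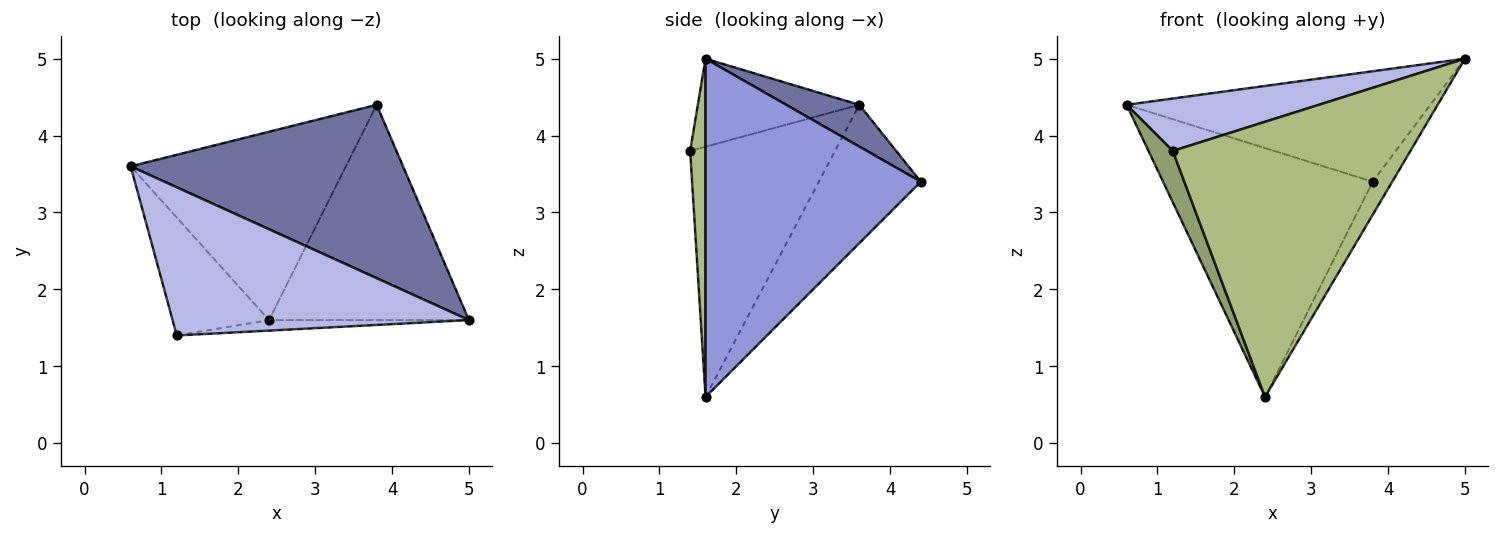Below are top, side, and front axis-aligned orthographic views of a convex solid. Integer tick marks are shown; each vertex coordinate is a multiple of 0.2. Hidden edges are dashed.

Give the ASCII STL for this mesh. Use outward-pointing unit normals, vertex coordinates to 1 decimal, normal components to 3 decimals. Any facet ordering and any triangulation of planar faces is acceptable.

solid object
 facet normal 0.128 0.533 0.836
  outer loop
   vertex 3.8 4.4 3.4
   vertex 0.6 3.6 4.4
   vertex 5.0 1.6 5.0
  endloop
 endfacet
 facet normal -0.362 0.743 -0.563
  outer loop
   vertex 2.4 1.6 0.6
   vertex 0.6 3.6 4.4
   vertex 3.8 4.4 3.4
  endloop
 endfacet
 facet normal 0.858 0.078 -0.507
  outer loop
   vertex 2.4 1.6 0.6
   vertex 3.8 4.4 3.4
   vertex 5.0 1.6 5.0
  endloop
 endfacet
 facet normal -0.270 -0.321 0.908
  outer loop
   vertex 1.2 1.4 3.8
   vertex 5.0 1.6 5.0
   vertex 0.6 3.6 4.4
  endloop
 endfacet
 facet normal -0.922 -0.155 -0.355
  outer loop
   vertex 1.2 1.4 3.8
   vertex 0.6 3.6 4.4
   vertex 2.4 1.6 0.6
  endloop
 endfacet
 facet normal 0.065 -0.997 -0.038
  outer loop
   vertex 1.2 1.4 3.8
   vertex 2.4 1.6 0.6
   vertex 5.0 1.6 5.0
  endloop
 endfacet
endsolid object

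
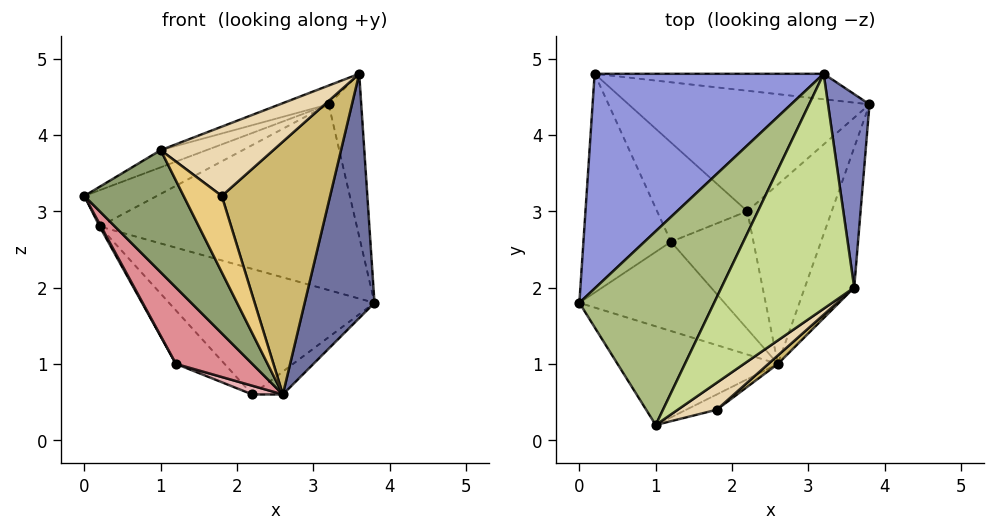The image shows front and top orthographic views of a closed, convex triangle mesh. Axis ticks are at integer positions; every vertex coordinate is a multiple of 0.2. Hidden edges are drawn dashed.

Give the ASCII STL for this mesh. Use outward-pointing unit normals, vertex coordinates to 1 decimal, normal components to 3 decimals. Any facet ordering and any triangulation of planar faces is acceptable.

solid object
 facet normal 0.947 -0.278 -0.159
  outer loop
   vertex 3.6 2.0 4.8
   vertex 2.6 1.0 0.6
   vertex 3.8 4.4 1.8
  endloop
 endfacet
 facet normal 0.966 0.166 0.197
  outer loop
   vertex 3.2 4.8 4.4
   vertex 3.6 2.0 4.8
   vertex 3.8 4.4 1.8
  endloop
 endfacet
 facet normal -0.465 0.147 0.873
  outer loop
   vertex 0.2 4.8 2.8
   vertex 0.0 1.8 3.2
   vertex 3.2 4.8 4.4
  endloop
 endfacet
 facet normal 0.072 0.988 -0.135
  outer loop
   vertex 0.2 4.8 2.8
   vertex 3.2 4.8 4.4
   vertex 3.8 4.4 1.8
  endloop
 endfacet
 facet normal -0.655 -0.588 -0.475
  outer loop
   vertex 1.0 0.2 3.8
   vertex 0.0 1.8 3.2
   vertex 2.6 1.0 0.6
  endloop
 endfacet
 facet normal -0.415 0.080 0.906
  outer loop
   vertex 1.0 0.2 3.8
   vertex 3.2 4.8 4.4
   vertex 0.0 1.8 3.2
  endloop
 endfacet
 facet normal -0.402 0.073 0.913
  outer loop
   vertex 1.0 0.2 3.8
   vertex 3.6 2.0 4.8
   vertex 3.2 4.8 4.4
  endloop
 endfacet
 facet normal 0.535 0.107 -0.838
  outer loop
   vertex 2.2 3.0 0.6
   vertex 3.8 4.4 1.8
   vertex 2.6 1.0 0.6
  endloop
 endfacet
 facet normal -0.111 0.717 -0.688
  outer loop
   vertex 2.2 3.0 0.6
   vertex 0.2 4.8 2.8
   vertex 3.8 4.4 1.8
  endloop
 endfacet
 facet normal 0.651 -0.758 0.025
  outer loop
   vertex 1.8 0.4 3.2
   vertex 2.6 1.0 0.6
   vertex 3.6 2.0 4.8
  endloop
 endfacet
 facet normal 0.098 -0.976 -0.195
  outer loop
   vertex 1.8 0.4 3.2
   vertex 1.0 0.2 3.8
   vertex 2.6 1.0 0.6
  endloop
 endfacet
 facet normal 0.451 -0.832 0.324
  outer loop
   vertex 1.8 0.4 3.2
   vertex 3.6 2.0 4.8
   vertex 1.0 0.2 3.8
  endloop
 endfacet
 facet normal -0.877 -0.006 -0.480
  outer loop
   vertex 1.2 2.6 1.0
   vertex 0.0 1.8 3.2
   vertex 0.2 4.8 2.8
  endloop
 endfacet
 facet normal -0.476 0.417 -0.774
  outer loop
   vertex 1.2 2.6 1.0
   vertex 0.2 4.8 2.8
   vertex 2.2 3.0 0.6
  endloop
 endfacet
 facet normal -0.693 -0.469 -0.548
  outer loop
   vertex 1.2 2.6 1.0
   vertex 2.6 1.0 0.6
   vertex 0.0 1.8 3.2
  endloop
 endfacet
 facet normal -0.346 -0.069 -0.935
  outer loop
   vertex 1.2 2.6 1.0
   vertex 2.2 3.0 0.6
   vertex 2.6 1.0 0.6
  endloop
 endfacet
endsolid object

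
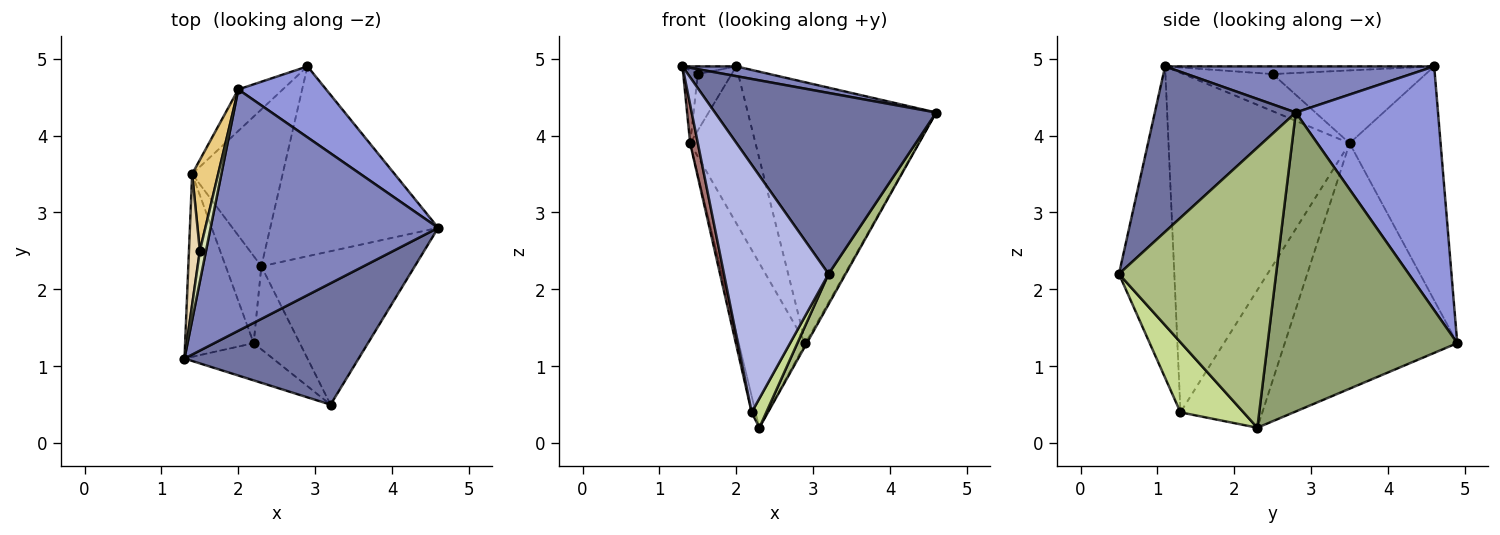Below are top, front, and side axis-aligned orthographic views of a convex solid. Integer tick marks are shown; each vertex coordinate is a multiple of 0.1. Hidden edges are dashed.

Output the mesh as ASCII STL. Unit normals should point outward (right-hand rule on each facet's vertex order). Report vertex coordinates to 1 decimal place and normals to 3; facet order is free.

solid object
 facet normal 0.468 -0.734 0.492
  outer loop
   vertex 3.2 0.5 2.2
   vertex 4.6 2.8 4.3
   vertex 1.3 1.1 4.9
  endloop
 endfacet
 facet normal 0.199 -0.040 0.979
  outer loop
   vertex 2.0 4.6 4.9
   vertex 1.3 1.1 4.9
   vertex 4.6 2.8 4.3
  endloop
 endfacet
 facet normal 0.589 0.780 0.212
  outer loop
   vertex 2.0 4.6 4.9
   vertex 4.6 2.8 4.3
   vertex 2.9 4.9 1.3
  endloop
 endfacet
 facet normal -0.464 -0.876 -0.132
  outer loop
   vertex 2.2 1.3 0.4
   vertex 3.2 0.5 2.2
   vertex 1.3 1.1 4.9
  endloop
 endfacet
 facet normal 0.872 0.006 -0.490
  outer loop
   vertex 2.3 2.3 0.2
   vertex 2.9 4.9 1.3
   vertex 4.6 2.8 4.3
  endloop
 endfacet
 facet normal 0.873 -0.095 -0.478
  outer loop
   vertex 2.3 2.3 0.2
   vertex 4.6 2.8 4.3
   vertex 3.2 0.5 2.2
  endloop
 endfacet
 facet normal 0.820 -0.190 -0.540
  outer loop
   vertex 2.3 2.3 0.2
   vertex 3.2 0.5 2.2
   vertex 2.2 1.3 0.4
  endloop
 endfacet
 facet normal -0.772 0.154 0.617
  outer loop
   vertex 1.5 2.5 4.8
   vertex 1.3 1.1 4.9
   vertex 2.0 4.6 4.9
  endloop
 endfacet
 facet normal -0.803 0.577 -0.153
  outer loop
   vertex 1.4 3.5 3.9
   vertex 2.0 4.6 4.9
   vertex 2.9 4.9 1.3
  endloop
 endfacet
 facet normal -0.882 0.341 -0.325
  outer loop
   vertex 1.4 3.5 3.9
   vertex 2.9 4.9 1.3
   vertex 2.3 2.3 0.2
  endloop
 endfacet
 facet normal -0.922 0.204 0.329
  outer loop
   vertex 1.4 3.5 3.9
   vertex 1.5 2.5 4.8
   vertex 2.0 4.6 4.9
  endloop
 endfacet
 facet normal -0.948 0.155 0.278
  outer loop
   vertex 1.4 3.5 3.9
   vertex 1.3 1.1 4.9
   vertex 1.5 2.5 4.8
  endloop
 endfacet
 facet normal -0.979 -0.042 -0.198
  outer loop
   vertex 1.4 3.5 3.9
   vertex 2.2 1.3 0.4
   vertex 1.3 1.1 4.9
  endloop
 endfacet
 facet normal -0.967 0.047 -0.250
  outer loop
   vertex 1.4 3.5 3.9
   vertex 2.3 2.3 0.2
   vertex 2.2 1.3 0.4
  endloop
 endfacet
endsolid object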